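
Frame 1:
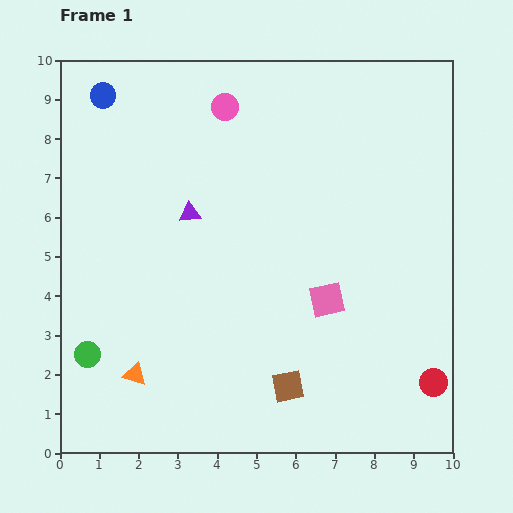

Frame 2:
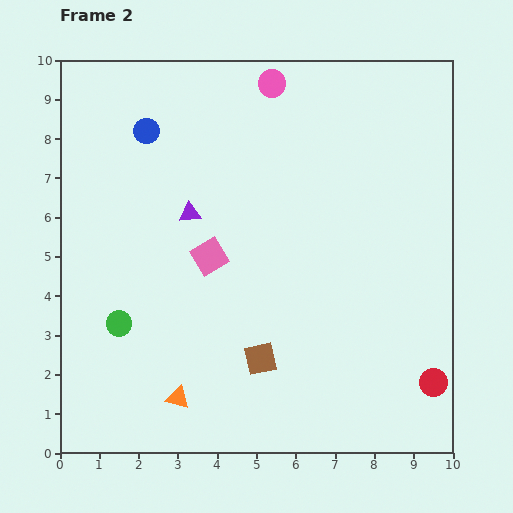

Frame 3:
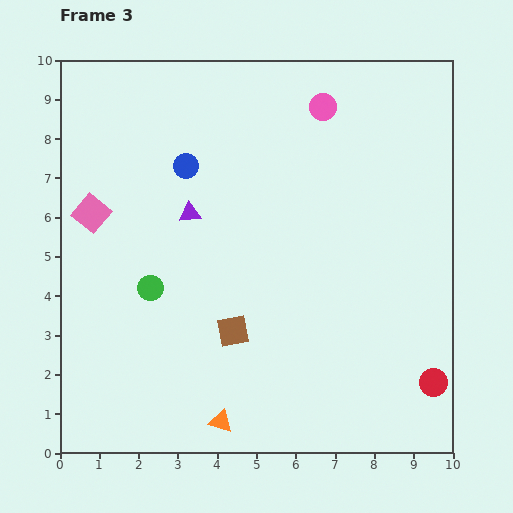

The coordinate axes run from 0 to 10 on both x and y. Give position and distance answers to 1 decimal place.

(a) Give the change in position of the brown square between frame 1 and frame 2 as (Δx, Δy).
(-0.7, 0.7)

The brown square was at (5.8, 1.7) in frame 1 and (5.1, 2.4) in frame 2.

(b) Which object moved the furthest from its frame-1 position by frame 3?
the pink square

(moved 6.4; next 2.8)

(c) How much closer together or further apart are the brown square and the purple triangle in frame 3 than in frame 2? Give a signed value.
-0.9

Distance in frame 2: 4.1. Distance in frame 3: 3.2.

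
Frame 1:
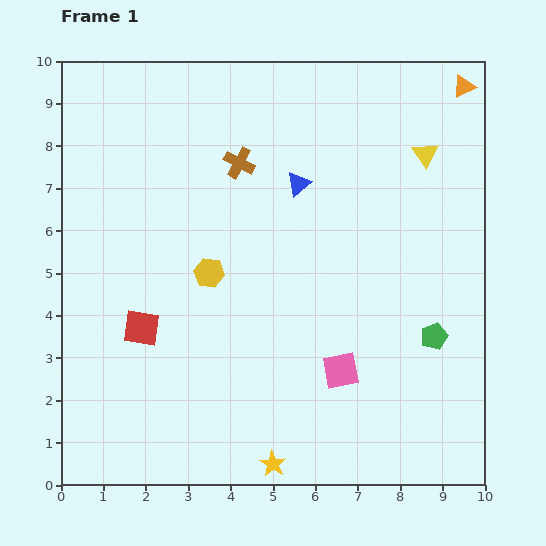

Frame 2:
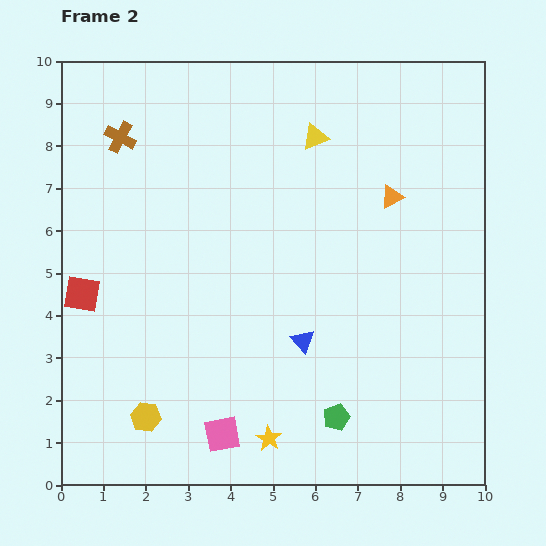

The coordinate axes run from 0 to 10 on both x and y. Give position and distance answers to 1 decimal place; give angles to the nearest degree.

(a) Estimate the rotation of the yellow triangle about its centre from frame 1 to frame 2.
44° clockwise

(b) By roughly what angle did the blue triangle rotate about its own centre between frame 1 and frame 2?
31° counter-clockwise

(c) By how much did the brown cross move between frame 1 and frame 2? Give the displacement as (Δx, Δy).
(-2.8, 0.6)

The brown cross was at (4.2, 7.6) in frame 1 and (1.4, 8.2) in frame 2.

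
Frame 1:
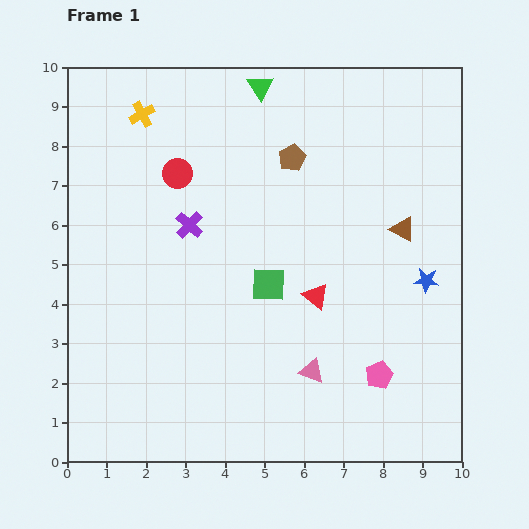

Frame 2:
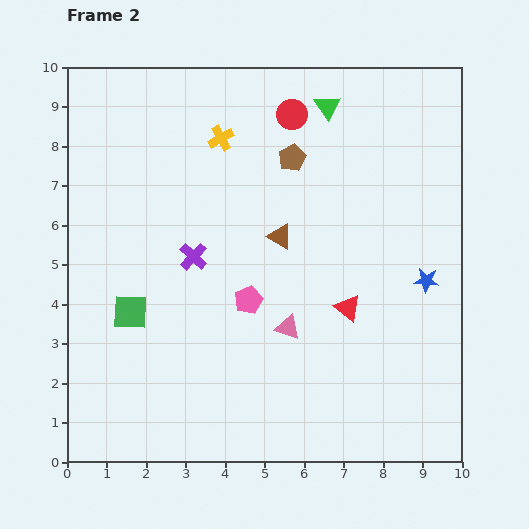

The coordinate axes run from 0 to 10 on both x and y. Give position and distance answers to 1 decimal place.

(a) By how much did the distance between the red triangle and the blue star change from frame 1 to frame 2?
-0.7

Distance in frame 1: 2.8. Distance in frame 2: 2.1.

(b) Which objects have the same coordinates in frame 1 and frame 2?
the brown pentagon, the blue star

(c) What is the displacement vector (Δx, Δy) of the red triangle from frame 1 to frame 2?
(0.8, -0.3)

The red triangle was at (6.3, 4.2) in frame 1 and (7.1, 3.9) in frame 2.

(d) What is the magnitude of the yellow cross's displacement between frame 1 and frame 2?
2.1

The yellow cross moved from (1.9, 8.8) to (3.9, 8.2), a distance of √(2.0² + 0.6²) ≈ 2.1.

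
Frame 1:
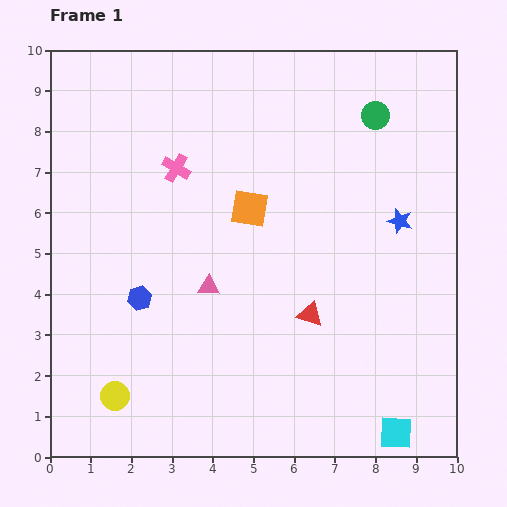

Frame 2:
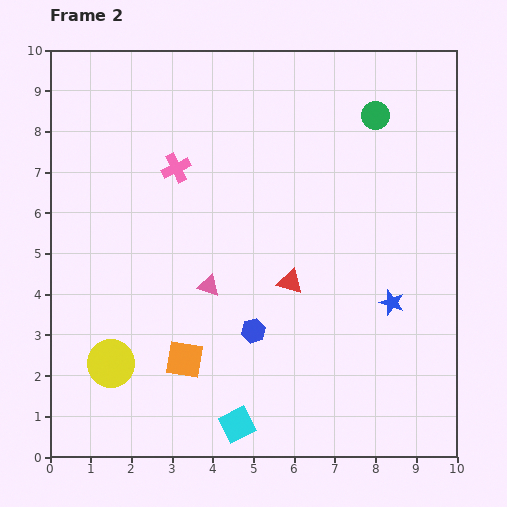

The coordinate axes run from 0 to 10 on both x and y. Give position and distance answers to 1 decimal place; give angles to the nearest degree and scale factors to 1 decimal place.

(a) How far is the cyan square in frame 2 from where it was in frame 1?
3.9

The cyan square moved from (8.5, 0.6) to (4.6, 0.8), a distance of √(3.9² + 0.2²) ≈ 3.9.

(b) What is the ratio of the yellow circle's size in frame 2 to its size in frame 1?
1.6×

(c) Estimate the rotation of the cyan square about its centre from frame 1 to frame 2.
28° counter-clockwise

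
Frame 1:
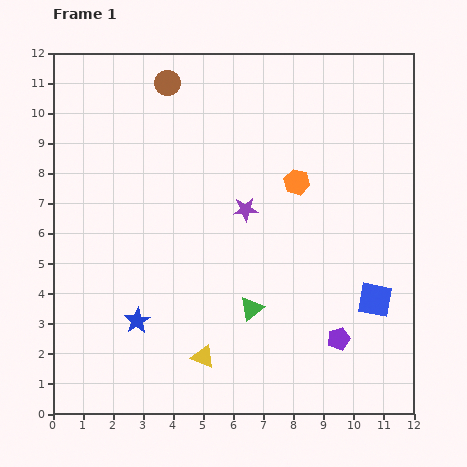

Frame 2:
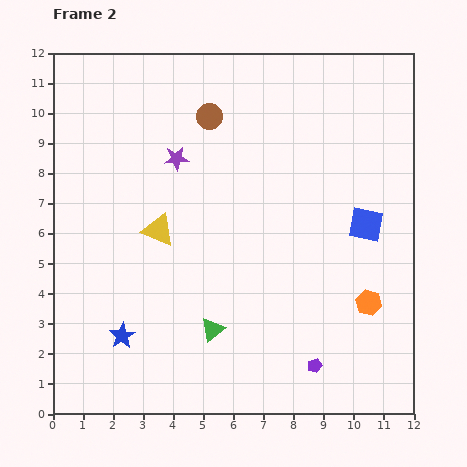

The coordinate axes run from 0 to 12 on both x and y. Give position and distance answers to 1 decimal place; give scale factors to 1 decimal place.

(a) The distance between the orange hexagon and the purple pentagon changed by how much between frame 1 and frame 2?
-2.6

Distance in frame 1: 5.4. Distance in frame 2: 2.8.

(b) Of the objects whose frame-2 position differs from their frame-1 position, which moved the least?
the blue star

(moved 0.7)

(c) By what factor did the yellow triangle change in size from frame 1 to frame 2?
1.4×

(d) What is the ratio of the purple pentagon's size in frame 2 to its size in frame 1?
0.6×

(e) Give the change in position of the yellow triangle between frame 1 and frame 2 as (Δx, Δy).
(-1.5, 4.2)

The yellow triangle was at (5.0, 1.9) in frame 1 and (3.5, 6.1) in frame 2.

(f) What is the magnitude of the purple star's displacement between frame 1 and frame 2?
2.9

The purple star moved from (6.4, 6.8) to (4.1, 8.5), a distance of √(2.3² + 1.7²) ≈ 2.9.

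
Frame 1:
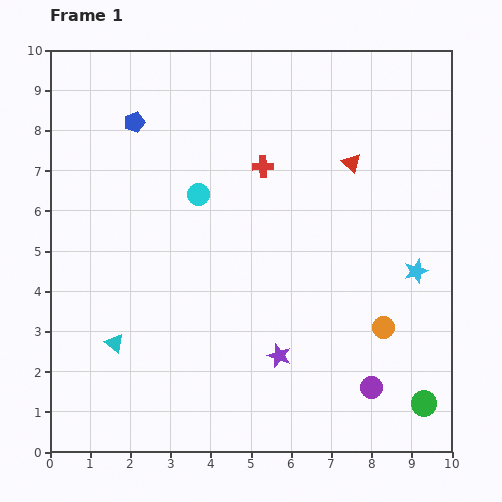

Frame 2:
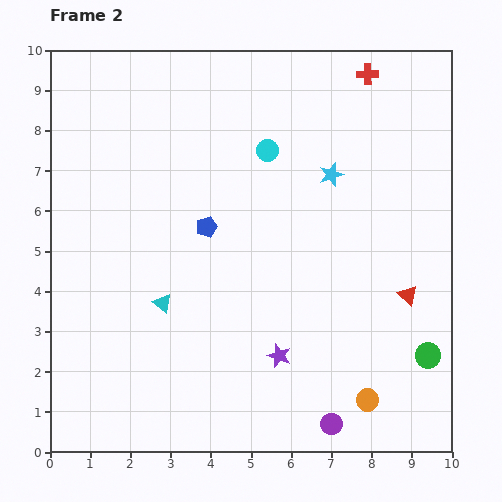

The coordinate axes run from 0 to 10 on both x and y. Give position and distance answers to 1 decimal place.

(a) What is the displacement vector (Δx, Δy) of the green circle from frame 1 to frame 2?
(0.1, 1.2)

The green circle was at (9.3, 1.2) in frame 1 and (9.4, 2.4) in frame 2.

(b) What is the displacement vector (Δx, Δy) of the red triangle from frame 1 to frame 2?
(1.4, -3.3)

The red triangle was at (7.5, 7.2) in frame 1 and (8.9, 3.9) in frame 2.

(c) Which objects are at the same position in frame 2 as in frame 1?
the purple star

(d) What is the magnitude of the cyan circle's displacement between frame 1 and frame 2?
2.0

The cyan circle moved from (3.7, 6.4) to (5.4, 7.5), a distance of √(1.7² + 1.1²) ≈ 2.0.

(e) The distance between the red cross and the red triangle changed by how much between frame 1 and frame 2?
+3.4

Distance in frame 1: 2.2. Distance in frame 2: 5.6.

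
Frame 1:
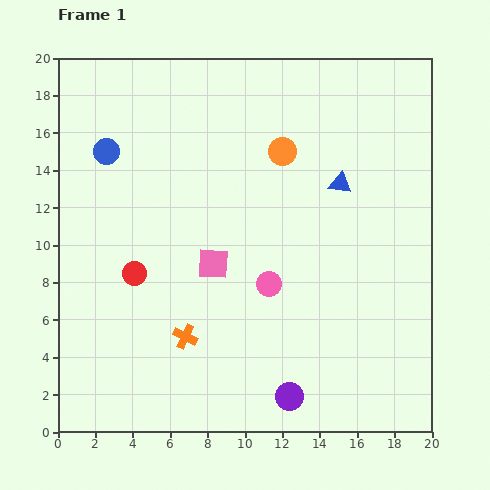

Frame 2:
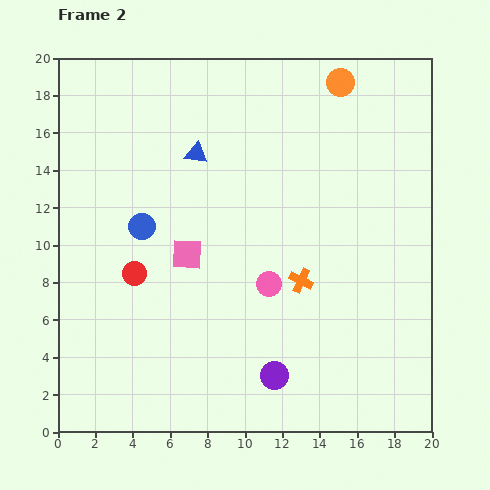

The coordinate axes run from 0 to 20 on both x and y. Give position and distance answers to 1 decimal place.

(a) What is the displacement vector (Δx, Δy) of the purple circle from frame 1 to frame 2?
(-0.8, 1.1)

The purple circle was at (12.4, 1.9) in frame 1 and (11.6, 3.0) in frame 2.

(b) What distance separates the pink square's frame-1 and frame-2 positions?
1.5

The pink square moved from (8.3, 9.0) to (6.9, 9.5), a distance of √(1.4² + 0.5²) ≈ 1.5.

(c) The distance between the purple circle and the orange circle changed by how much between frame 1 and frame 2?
+3.0

Distance in frame 1: 13.1. Distance in frame 2: 16.1.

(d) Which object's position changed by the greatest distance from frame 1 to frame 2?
the blue triangle

(moved 7.9; next 6.9)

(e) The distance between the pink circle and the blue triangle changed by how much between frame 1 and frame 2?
+1.4

Distance in frame 1: 6.6. Distance in frame 2: 8.0.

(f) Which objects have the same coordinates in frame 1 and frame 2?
the red circle, the pink circle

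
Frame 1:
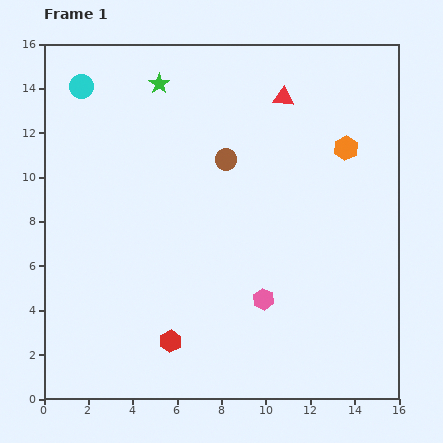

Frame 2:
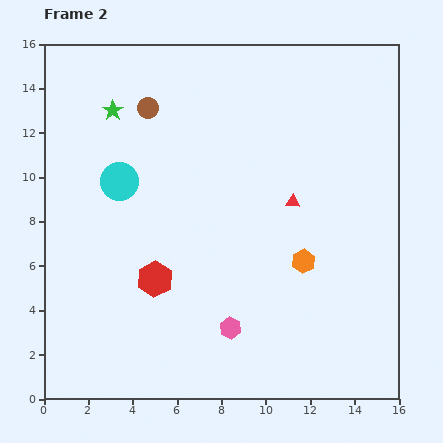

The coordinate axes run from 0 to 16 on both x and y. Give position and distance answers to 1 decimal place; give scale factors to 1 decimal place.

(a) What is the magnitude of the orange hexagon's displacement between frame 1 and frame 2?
5.4

The orange hexagon moved from (13.6, 11.3) to (11.7, 6.2), a distance of √(1.9² + 5.1²) ≈ 5.4.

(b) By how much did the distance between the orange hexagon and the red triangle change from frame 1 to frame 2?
-0.9

Distance in frame 1: 3.6. Distance in frame 2: 2.7.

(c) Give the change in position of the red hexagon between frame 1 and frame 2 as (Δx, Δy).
(-0.7, 2.8)

The red hexagon was at (5.7, 2.6) in frame 1 and (5.0, 5.4) in frame 2.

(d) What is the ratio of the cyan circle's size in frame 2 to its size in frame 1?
1.6×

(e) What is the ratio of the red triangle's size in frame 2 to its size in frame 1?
0.7×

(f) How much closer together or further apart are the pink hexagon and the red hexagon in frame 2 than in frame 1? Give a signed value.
-0.6

Distance in frame 1: 4.6. Distance in frame 2: 4.0.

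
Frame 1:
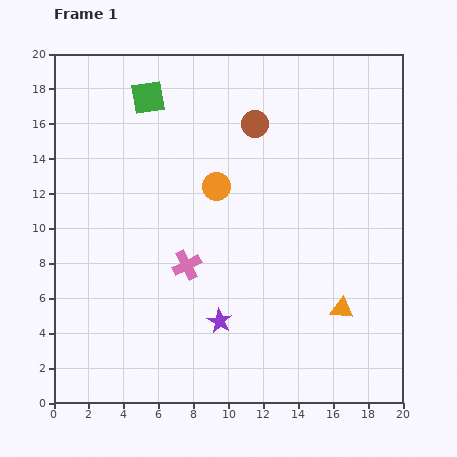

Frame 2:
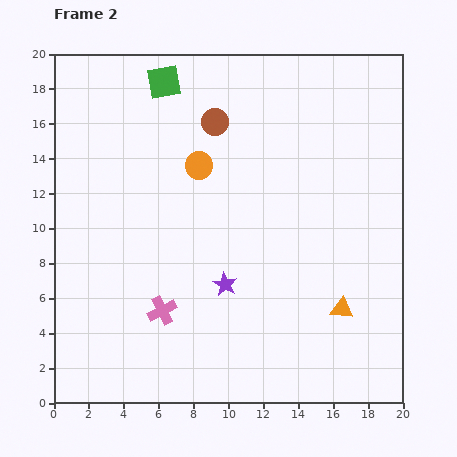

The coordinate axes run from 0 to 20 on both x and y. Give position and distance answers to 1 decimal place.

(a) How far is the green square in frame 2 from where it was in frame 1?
1.3

The green square moved from (5.4, 17.5) to (6.3, 18.4), a distance of √(0.9² + 0.9²) ≈ 1.3.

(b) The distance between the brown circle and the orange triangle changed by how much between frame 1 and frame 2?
+1.3

Distance in frame 1: 11.7. Distance in frame 2: 13.0.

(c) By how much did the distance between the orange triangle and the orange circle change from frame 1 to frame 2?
+1.6

Distance in frame 1: 10.0. Distance in frame 2: 11.6.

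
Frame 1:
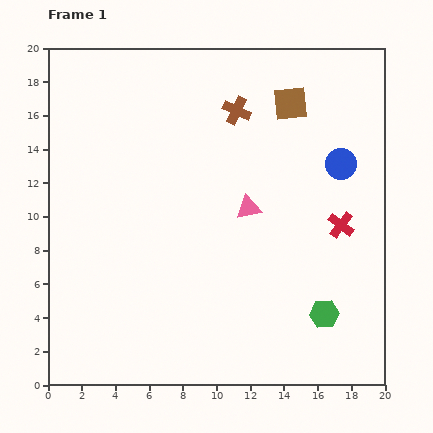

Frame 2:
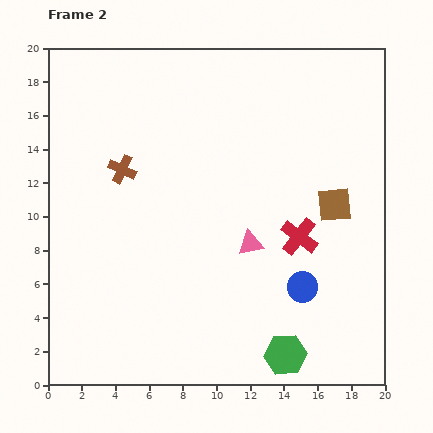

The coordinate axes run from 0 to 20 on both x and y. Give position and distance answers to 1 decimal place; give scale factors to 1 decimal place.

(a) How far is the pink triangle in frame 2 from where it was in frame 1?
2.1

The pink triangle moved from (11.9, 10.5) to (12.0, 8.4), a distance of √(0.1² + 2.1²) ≈ 2.1.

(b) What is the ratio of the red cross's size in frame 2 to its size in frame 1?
1.4×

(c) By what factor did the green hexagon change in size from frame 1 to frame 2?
1.4×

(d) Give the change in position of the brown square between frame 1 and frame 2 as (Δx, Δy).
(2.6, -6.0)

The brown square was at (14.4, 16.7) in frame 1 and (17.0, 10.7) in frame 2.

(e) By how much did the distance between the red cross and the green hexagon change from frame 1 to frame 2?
+1.6

Distance in frame 1: 5.4. Distance in frame 2: 7.0.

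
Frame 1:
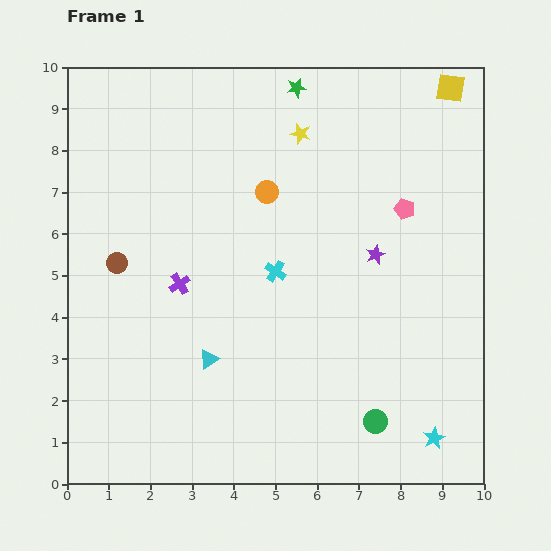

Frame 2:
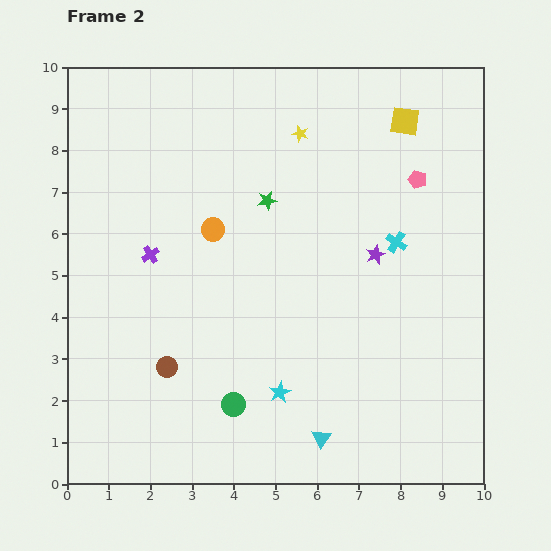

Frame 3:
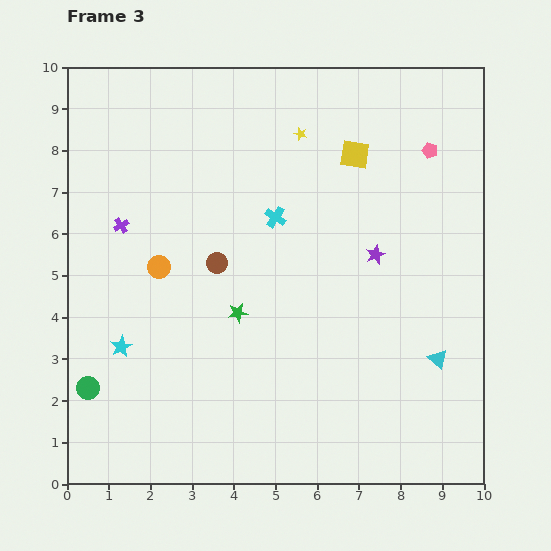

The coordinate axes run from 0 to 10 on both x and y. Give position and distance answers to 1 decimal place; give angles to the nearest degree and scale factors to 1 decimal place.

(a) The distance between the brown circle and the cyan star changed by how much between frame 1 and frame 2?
-5.9

Distance in frame 1: 8.7. Distance in frame 2: 2.8.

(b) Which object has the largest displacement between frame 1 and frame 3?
the cyan star

(moved 7.8; next 6.9)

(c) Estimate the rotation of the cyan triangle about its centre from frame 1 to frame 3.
46° counter-clockwise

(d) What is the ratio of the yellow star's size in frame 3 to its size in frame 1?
0.6×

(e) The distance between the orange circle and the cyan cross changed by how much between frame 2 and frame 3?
-1.4

Distance in frame 2: 4.4. Distance in frame 3: 3.0.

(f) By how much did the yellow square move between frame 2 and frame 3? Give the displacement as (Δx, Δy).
(-1.2, -0.8)

The yellow square was at (8.1, 8.7) in frame 2 and (6.9, 7.9) in frame 3.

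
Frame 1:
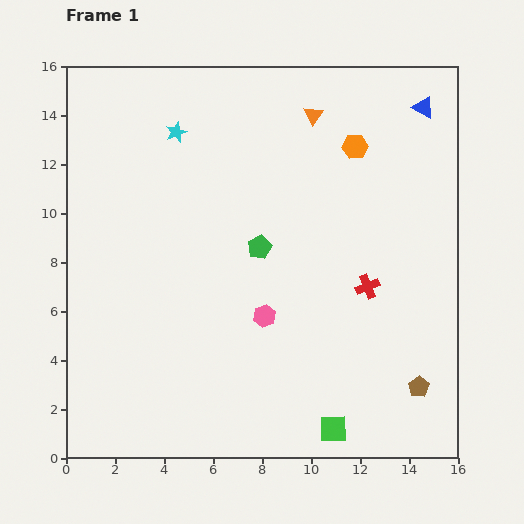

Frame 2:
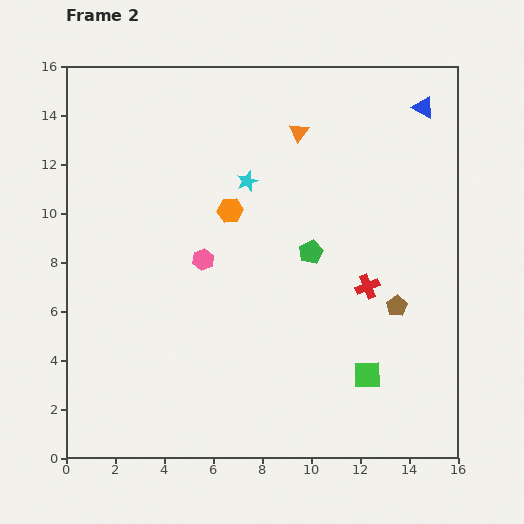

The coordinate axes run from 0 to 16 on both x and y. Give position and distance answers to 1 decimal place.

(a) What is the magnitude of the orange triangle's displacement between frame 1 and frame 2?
0.9

The orange triangle moved from (10.1, 14.0) to (9.5, 13.3), a distance of √(0.6² + 0.7²) ≈ 0.9.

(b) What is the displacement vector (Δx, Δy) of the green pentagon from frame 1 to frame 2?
(2.1, -0.2)

The green pentagon was at (7.9, 8.6) in frame 1 and (10.0, 8.4) in frame 2.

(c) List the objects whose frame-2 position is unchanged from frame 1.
the blue triangle, the red cross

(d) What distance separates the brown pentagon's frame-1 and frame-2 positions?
3.4

The brown pentagon moved from (14.4, 2.9) to (13.5, 6.2), a distance of √(0.9² + 3.3²) ≈ 3.4.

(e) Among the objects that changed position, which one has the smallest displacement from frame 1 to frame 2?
the orange triangle

(moved 0.9)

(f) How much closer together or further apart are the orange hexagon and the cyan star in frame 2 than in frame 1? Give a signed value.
-5.9

Distance in frame 1: 7.3. Distance in frame 2: 1.4.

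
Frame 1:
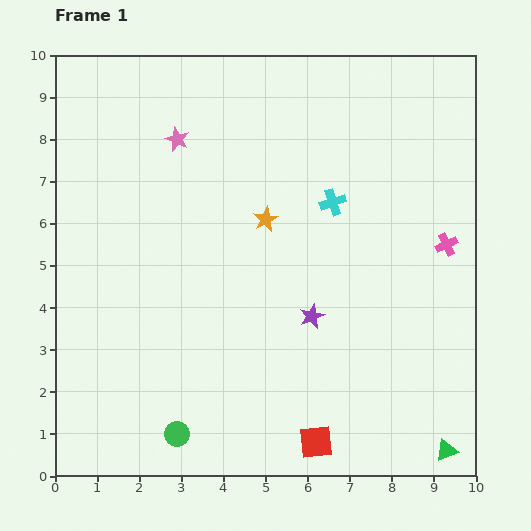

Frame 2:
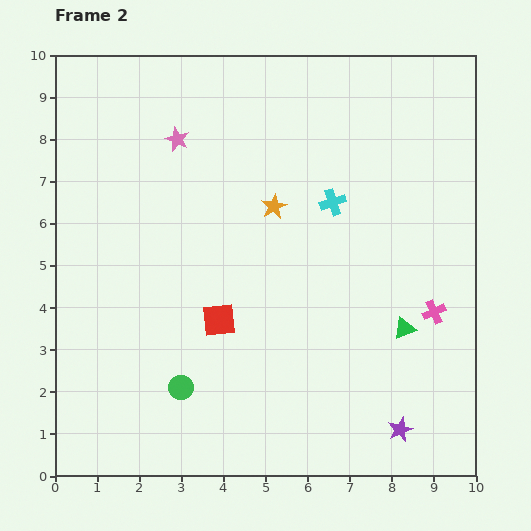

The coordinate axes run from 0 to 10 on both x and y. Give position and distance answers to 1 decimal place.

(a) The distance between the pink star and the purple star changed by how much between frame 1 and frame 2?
+3.4

Distance in frame 1: 5.3. Distance in frame 2: 8.7.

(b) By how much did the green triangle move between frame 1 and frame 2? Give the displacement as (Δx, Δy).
(-1.0, 2.9)

The green triangle was at (9.3, 0.6) in frame 1 and (8.3, 3.5) in frame 2.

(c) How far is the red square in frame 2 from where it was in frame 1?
3.7

The red square moved from (6.2, 0.8) to (3.9, 3.7), a distance of √(2.3² + 2.9²) ≈ 3.7.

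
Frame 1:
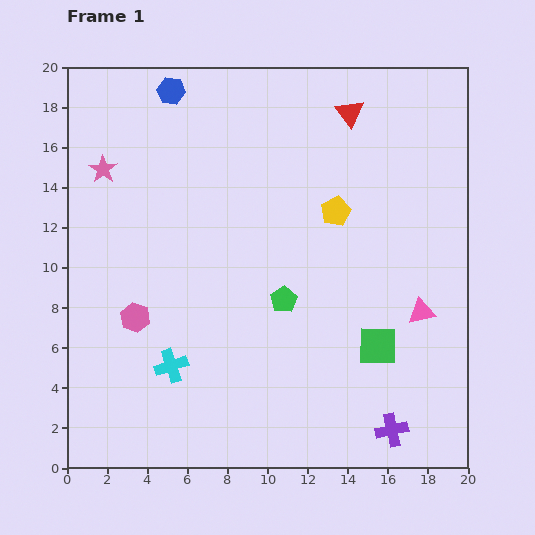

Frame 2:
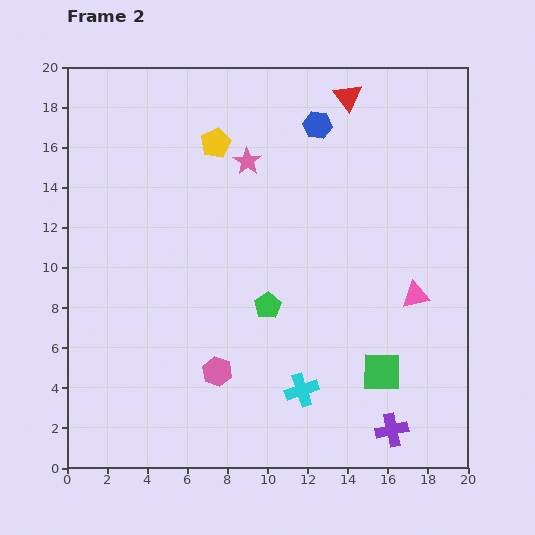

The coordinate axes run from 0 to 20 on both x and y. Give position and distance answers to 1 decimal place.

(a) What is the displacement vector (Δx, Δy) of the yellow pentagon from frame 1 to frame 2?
(-6.0, 3.4)

The yellow pentagon was at (13.4, 12.8) in frame 1 and (7.4, 16.2) in frame 2.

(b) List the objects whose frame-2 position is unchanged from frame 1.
the purple cross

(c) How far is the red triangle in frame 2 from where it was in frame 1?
0.8

The red triangle moved from (14.1, 17.7) to (14.0, 18.5), a distance of √(0.1² + 0.8²) ≈ 0.8.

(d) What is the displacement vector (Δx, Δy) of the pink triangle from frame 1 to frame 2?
(-0.3, 0.8)

The pink triangle was at (17.7, 7.8) in frame 1 and (17.4, 8.6) in frame 2.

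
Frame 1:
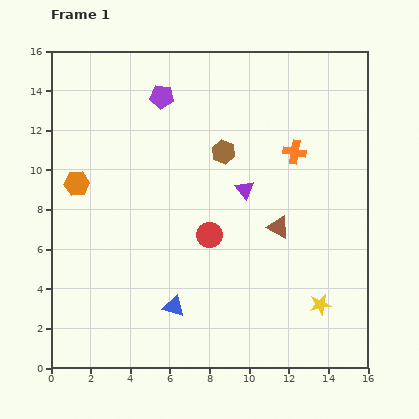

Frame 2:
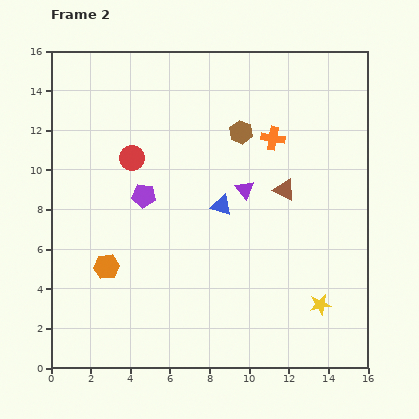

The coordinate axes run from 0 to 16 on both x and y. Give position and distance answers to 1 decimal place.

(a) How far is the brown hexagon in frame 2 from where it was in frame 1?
1.3

The brown hexagon moved from (8.7, 10.9) to (9.6, 11.9), a distance of √(0.9² + 1.0²) ≈ 1.3.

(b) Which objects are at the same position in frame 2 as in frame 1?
the purple triangle, the yellow star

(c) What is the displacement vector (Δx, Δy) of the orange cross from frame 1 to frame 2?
(-1.1, 0.7)

The orange cross was at (12.3, 10.9) in frame 1 and (11.2, 11.6) in frame 2.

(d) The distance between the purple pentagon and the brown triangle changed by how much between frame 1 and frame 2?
-1.8

Distance in frame 1: 8.9. Distance in frame 2: 7.1.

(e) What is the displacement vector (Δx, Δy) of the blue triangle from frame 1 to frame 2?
(2.4, 5.1)

The blue triangle was at (6.2, 3.1) in frame 1 and (8.6, 8.2) in frame 2.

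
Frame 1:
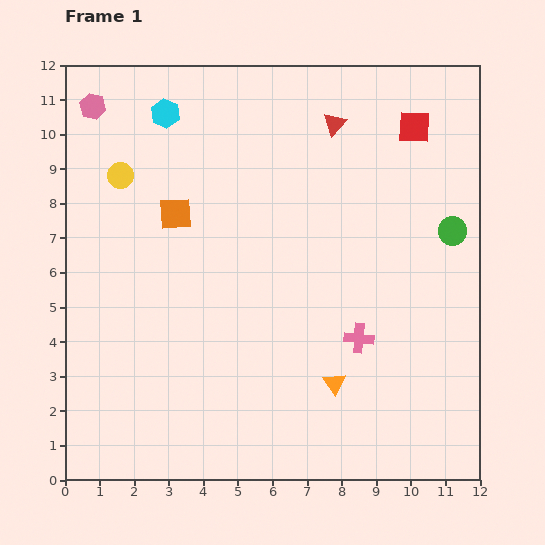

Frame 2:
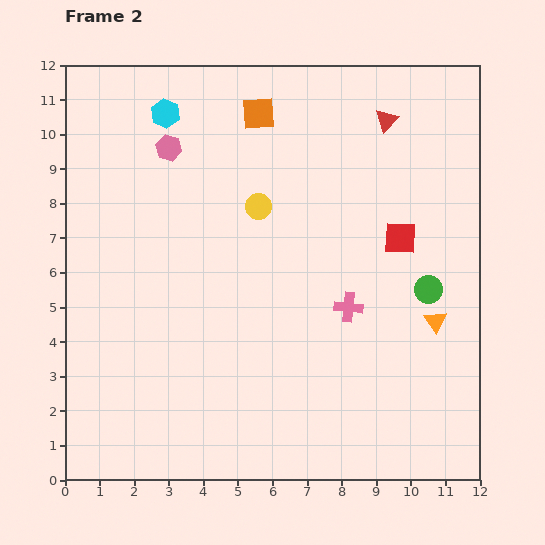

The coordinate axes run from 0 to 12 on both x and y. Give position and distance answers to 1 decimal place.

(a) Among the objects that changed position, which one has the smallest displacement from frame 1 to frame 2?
the pink cross

(moved 0.9)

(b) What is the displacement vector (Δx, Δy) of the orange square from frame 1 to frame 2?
(2.4, 2.9)

The orange square was at (3.2, 7.7) in frame 1 and (5.6, 10.6) in frame 2.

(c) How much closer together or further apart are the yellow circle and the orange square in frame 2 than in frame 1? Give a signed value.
+0.8

Distance in frame 1: 1.9. Distance in frame 2: 2.7.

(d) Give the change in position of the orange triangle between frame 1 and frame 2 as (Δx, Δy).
(2.9, 1.8)

The orange triangle was at (7.8, 2.8) in frame 1 and (10.7, 4.6) in frame 2.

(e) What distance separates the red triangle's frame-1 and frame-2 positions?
1.5

The red triangle moved from (7.8, 10.3) to (9.3, 10.4), a distance of √(1.5² + 0.1²) ≈ 1.5.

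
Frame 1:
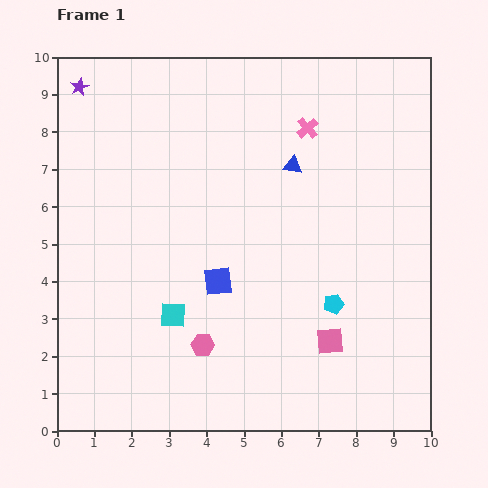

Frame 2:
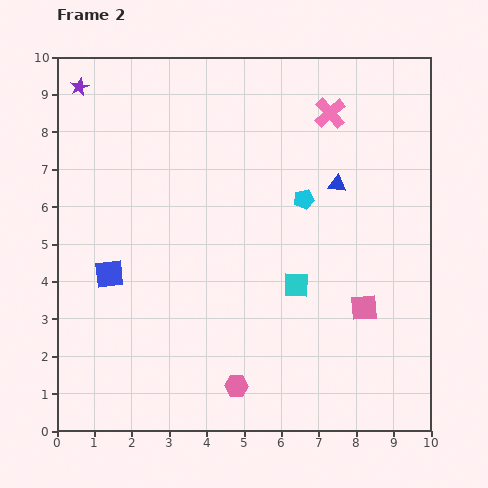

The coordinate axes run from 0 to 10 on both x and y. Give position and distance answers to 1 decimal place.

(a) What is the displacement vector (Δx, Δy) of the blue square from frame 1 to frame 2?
(-2.9, 0.2)

The blue square was at (4.3, 4.0) in frame 1 and (1.4, 4.2) in frame 2.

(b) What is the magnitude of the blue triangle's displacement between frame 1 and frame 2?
1.3

The blue triangle moved from (6.3, 7.1) to (7.5, 6.6), a distance of √(1.2² + 0.5²) ≈ 1.3.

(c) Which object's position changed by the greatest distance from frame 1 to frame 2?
the cyan square

(moved 3.4; next 2.9)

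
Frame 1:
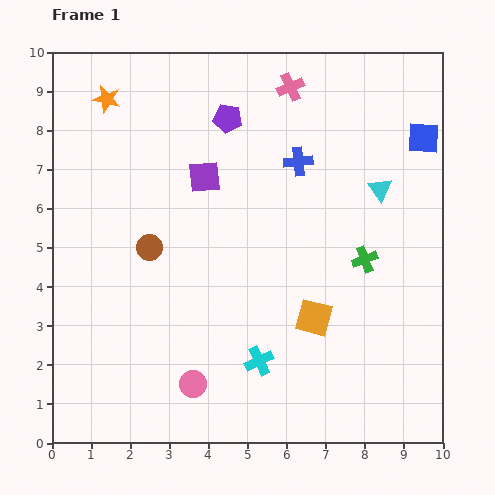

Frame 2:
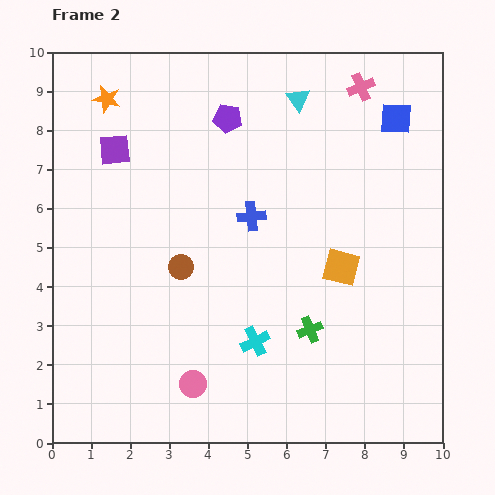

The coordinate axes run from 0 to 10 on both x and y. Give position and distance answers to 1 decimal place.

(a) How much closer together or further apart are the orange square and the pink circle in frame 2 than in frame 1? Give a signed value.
+1.3

Distance in frame 1: 3.5. Distance in frame 2: 4.8.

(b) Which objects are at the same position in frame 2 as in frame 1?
the pink circle, the purple pentagon, the orange star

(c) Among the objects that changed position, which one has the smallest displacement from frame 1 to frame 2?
the cyan cross

(moved 0.5)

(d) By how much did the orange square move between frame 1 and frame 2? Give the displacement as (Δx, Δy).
(0.7, 1.3)

The orange square was at (6.7, 3.2) in frame 1 and (7.4, 4.5) in frame 2.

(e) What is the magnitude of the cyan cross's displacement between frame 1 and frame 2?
0.5

The cyan cross moved from (5.3, 2.1) to (5.2, 2.6), a distance of √(0.1² + 0.5²) ≈ 0.5.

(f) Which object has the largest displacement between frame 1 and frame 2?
the cyan triangle

(moved 3.1; next 2.4)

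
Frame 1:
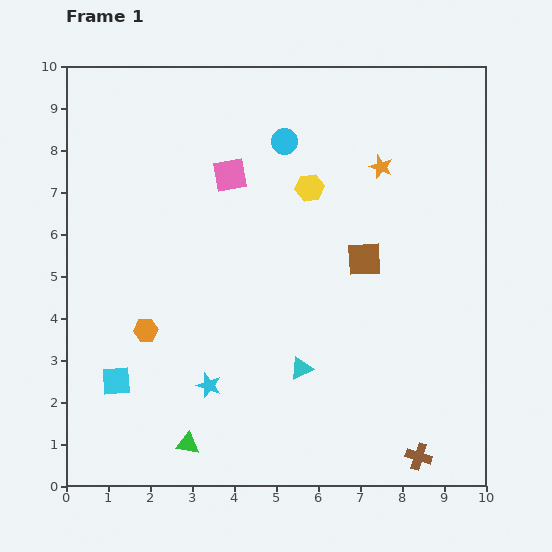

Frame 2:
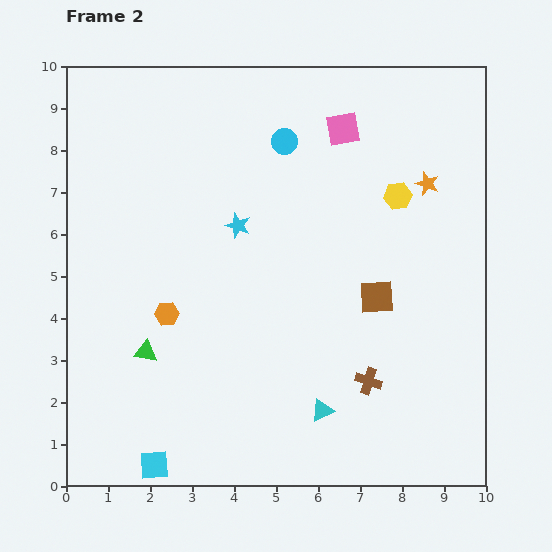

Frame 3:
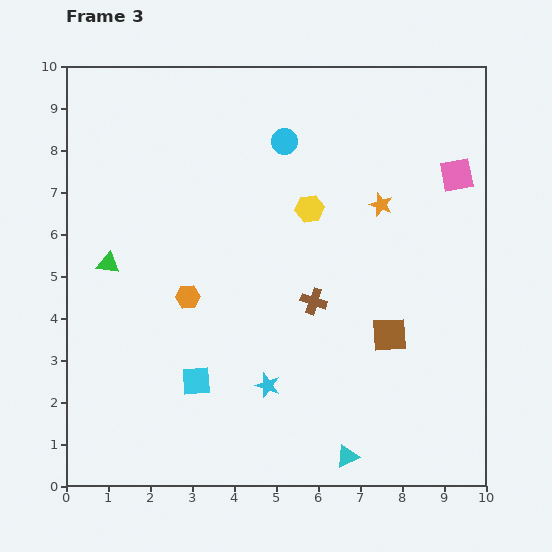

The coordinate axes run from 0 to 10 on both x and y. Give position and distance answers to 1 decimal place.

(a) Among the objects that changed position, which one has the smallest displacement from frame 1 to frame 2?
the orange hexagon

(moved 0.6)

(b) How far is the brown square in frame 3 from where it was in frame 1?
1.9

The brown square moved from (7.1, 5.4) to (7.7, 3.6), a distance of √(0.6² + 1.8²) ≈ 1.9.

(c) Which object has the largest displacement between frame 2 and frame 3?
the cyan star

(moved 3.9; next 2.9)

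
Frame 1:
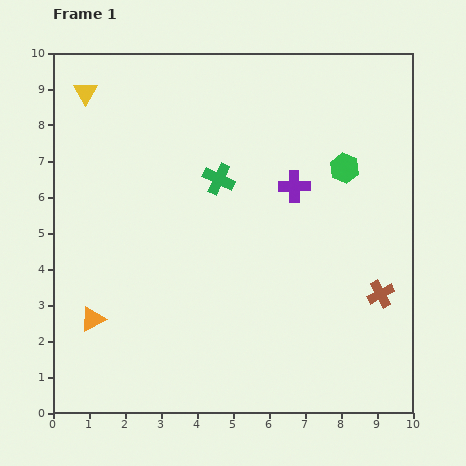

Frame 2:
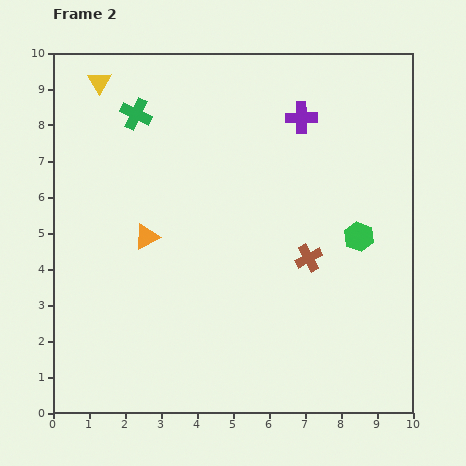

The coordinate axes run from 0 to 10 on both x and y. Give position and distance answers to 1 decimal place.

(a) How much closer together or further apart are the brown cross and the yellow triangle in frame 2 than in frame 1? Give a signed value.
-2.3

Distance in frame 1: 9.9. Distance in frame 2: 7.6.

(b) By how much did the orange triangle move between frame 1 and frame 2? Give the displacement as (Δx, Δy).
(1.5, 2.3)

The orange triangle was at (1.1, 2.6) in frame 1 and (2.6, 4.9) in frame 2.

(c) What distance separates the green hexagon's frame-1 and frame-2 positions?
1.9

The green hexagon moved from (8.1, 6.8) to (8.5, 4.9), a distance of √(0.4² + 1.9²) ≈ 1.9.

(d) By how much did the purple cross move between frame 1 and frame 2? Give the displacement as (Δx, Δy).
(0.2, 1.9)

The purple cross was at (6.7, 6.3) in frame 1 and (6.9, 8.2) in frame 2.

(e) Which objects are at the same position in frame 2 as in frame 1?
none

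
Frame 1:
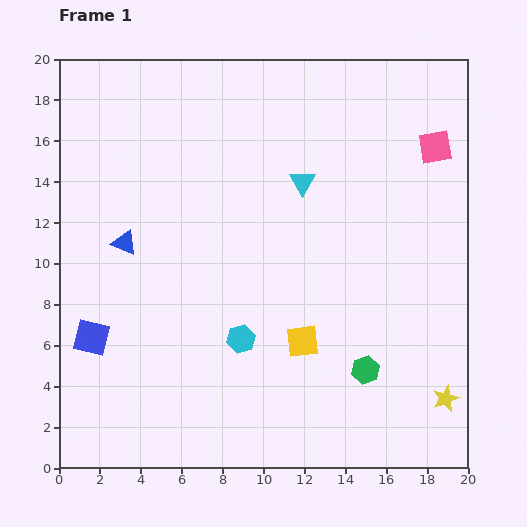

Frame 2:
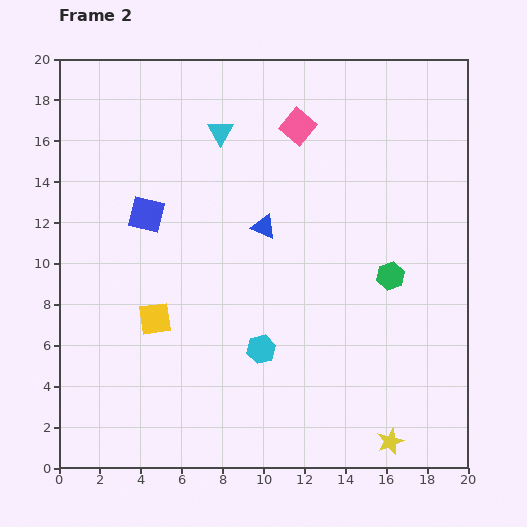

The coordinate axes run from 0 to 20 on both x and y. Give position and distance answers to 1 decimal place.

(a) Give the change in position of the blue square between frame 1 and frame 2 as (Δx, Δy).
(2.7, 6.0)

The blue square was at (1.6, 6.4) in frame 1 and (4.3, 12.4) in frame 2.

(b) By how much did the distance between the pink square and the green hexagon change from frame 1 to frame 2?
-2.8

Distance in frame 1: 11.4. Distance in frame 2: 8.6.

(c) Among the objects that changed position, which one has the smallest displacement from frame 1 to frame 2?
the cyan hexagon

(moved 1.1)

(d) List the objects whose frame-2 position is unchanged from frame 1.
none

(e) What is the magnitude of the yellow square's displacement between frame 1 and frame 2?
7.3

The yellow square moved from (11.9, 6.2) to (4.7, 7.3), a distance of √(7.2² + 1.1²) ≈ 7.3.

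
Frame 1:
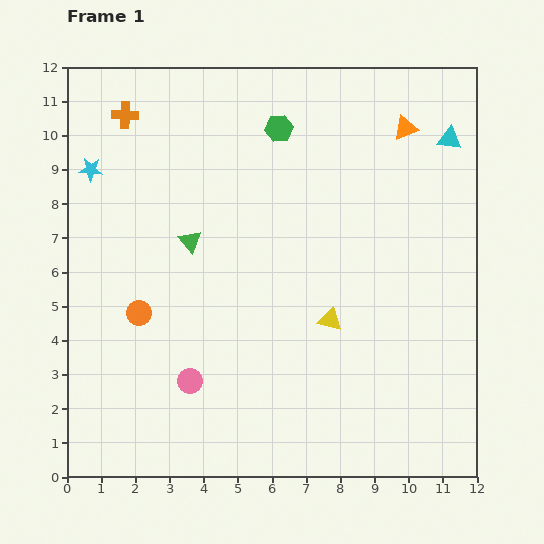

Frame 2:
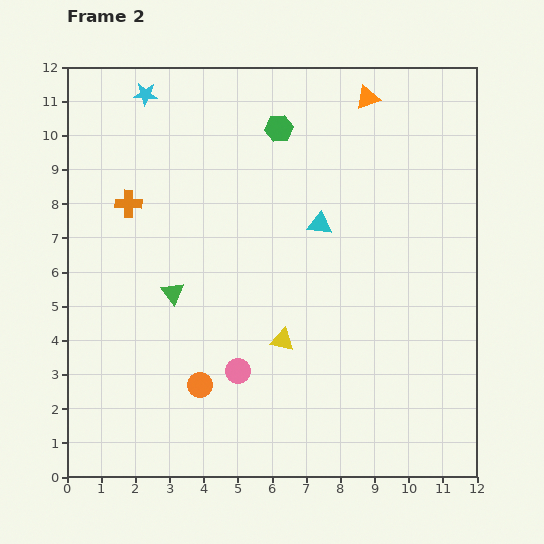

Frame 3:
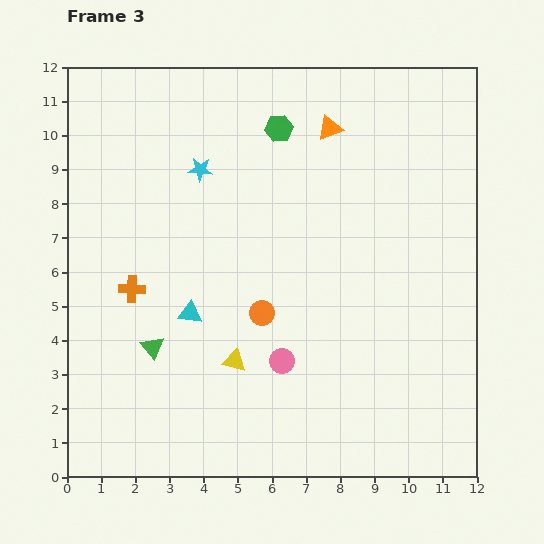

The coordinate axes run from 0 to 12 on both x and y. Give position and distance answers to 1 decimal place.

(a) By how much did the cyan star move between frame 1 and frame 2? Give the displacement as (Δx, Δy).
(1.6, 2.2)

The cyan star was at (0.7, 9.0) in frame 1 and (2.3, 11.2) in frame 2.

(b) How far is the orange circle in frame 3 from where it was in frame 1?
3.6

The orange circle moved from (2.1, 4.8) to (5.7, 4.8), a distance of √(3.6² + 0.0²) ≈ 3.6.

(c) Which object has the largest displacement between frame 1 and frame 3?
the cyan triangle

(moved 9.2; next 5.1)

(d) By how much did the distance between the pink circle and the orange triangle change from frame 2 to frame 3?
-2.0

Distance in frame 2: 8.9. Distance in frame 3: 6.9.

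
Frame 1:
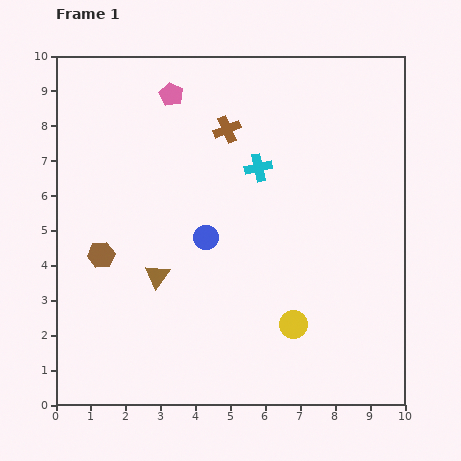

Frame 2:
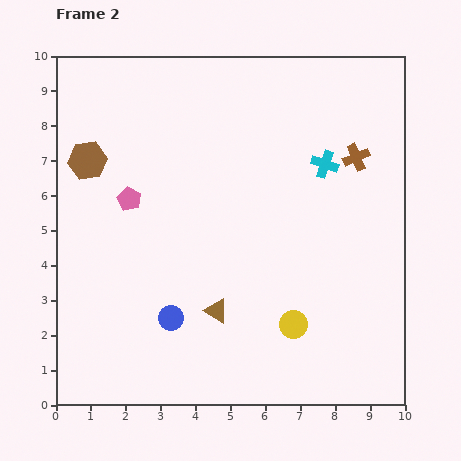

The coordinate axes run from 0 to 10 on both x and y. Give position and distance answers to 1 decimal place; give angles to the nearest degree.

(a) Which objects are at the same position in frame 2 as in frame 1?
the yellow circle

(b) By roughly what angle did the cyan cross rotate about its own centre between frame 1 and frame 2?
31° clockwise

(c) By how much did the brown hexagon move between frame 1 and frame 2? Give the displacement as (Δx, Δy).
(-0.4, 2.7)

The brown hexagon was at (1.3, 4.3) in frame 1 and (0.9, 7.0) in frame 2.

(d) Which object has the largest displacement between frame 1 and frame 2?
the brown cross

(moved 3.8; next 3.2)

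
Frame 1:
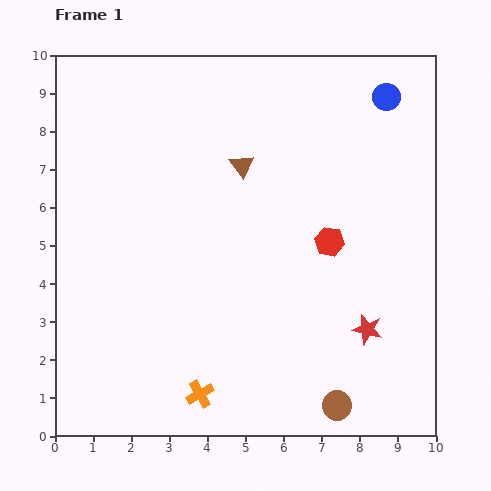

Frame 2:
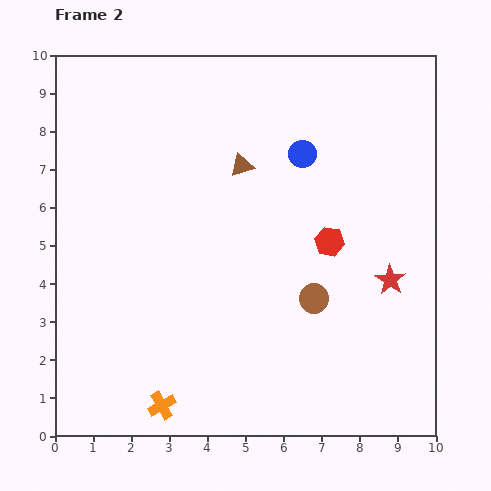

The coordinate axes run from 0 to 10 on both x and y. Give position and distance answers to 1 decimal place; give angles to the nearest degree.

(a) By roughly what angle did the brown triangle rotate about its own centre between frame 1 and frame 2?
48° clockwise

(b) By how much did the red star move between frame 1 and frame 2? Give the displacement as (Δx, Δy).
(0.6, 1.3)

The red star was at (8.2, 2.8) in frame 1 and (8.8, 4.1) in frame 2.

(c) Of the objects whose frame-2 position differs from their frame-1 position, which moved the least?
the orange cross

(moved 1.0)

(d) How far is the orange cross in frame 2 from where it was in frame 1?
1.0

The orange cross moved from (3.8, 1.1) to (2.8, 0.8), a distance of √(1.0² + 0.3²) ≈ 1.0.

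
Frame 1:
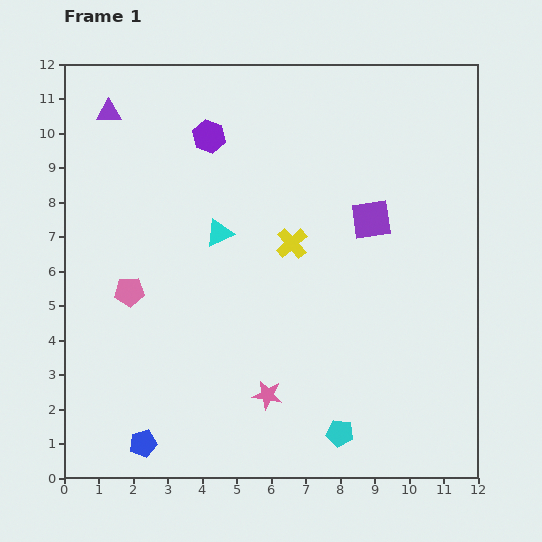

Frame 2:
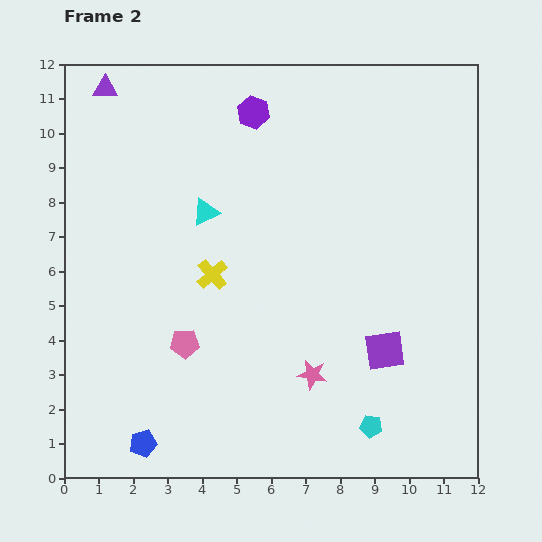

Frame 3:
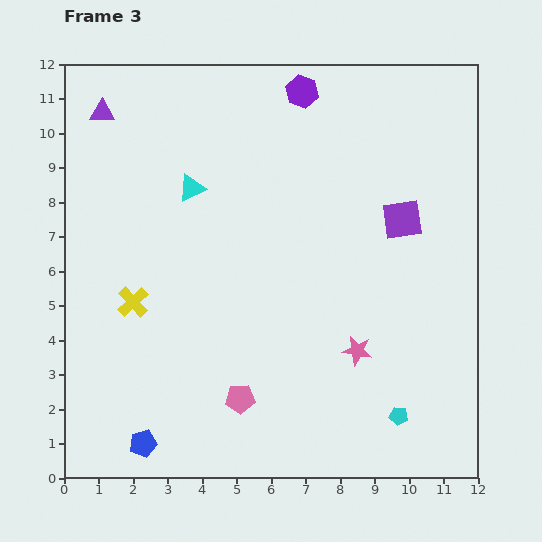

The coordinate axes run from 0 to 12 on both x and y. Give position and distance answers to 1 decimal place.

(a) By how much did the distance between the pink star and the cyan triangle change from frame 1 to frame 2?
+0.7

Distance in frame 1: 4.9. Distance in frame 2: 5.6.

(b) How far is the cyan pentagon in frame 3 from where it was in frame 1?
1.8

The cyan pentagon moved from (8.0, 1.3) to (9.7, 1.8), a distance of √(1.7² + 0.5²) ≈ 1.8.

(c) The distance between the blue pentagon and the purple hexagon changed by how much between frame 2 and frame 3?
+1.1

Distance in frame 2: 10.1. Distance in frame 3: 11.2.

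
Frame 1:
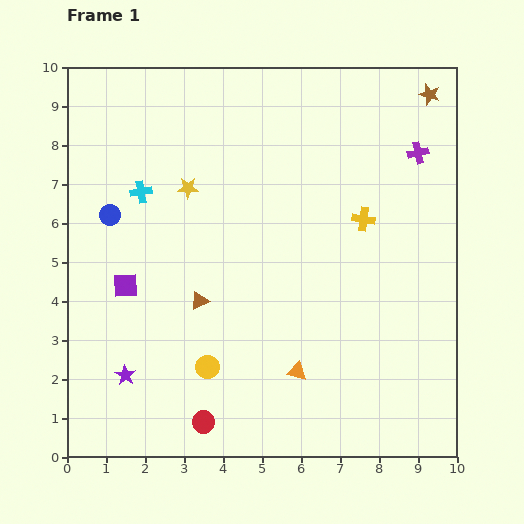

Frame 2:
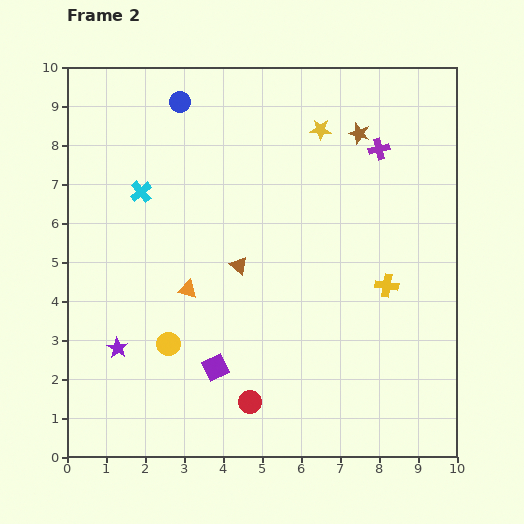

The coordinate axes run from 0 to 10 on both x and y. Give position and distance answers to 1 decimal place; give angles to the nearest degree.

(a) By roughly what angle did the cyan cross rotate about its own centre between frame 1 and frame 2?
31° counter-clockwise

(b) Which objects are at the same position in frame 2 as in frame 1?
the cyan cross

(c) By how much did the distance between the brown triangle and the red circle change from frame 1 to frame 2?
+0.4

Distance in frame 1: 3.1. Distance in frame 2: 3.5.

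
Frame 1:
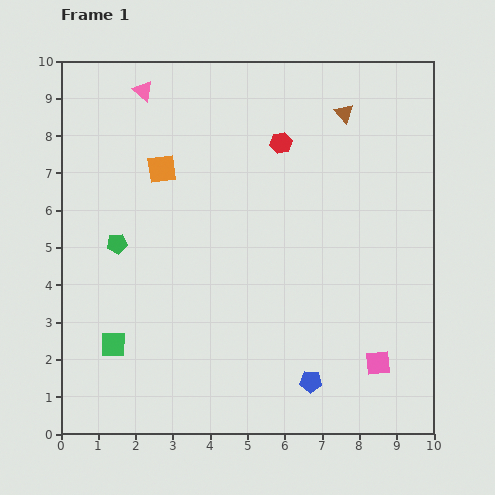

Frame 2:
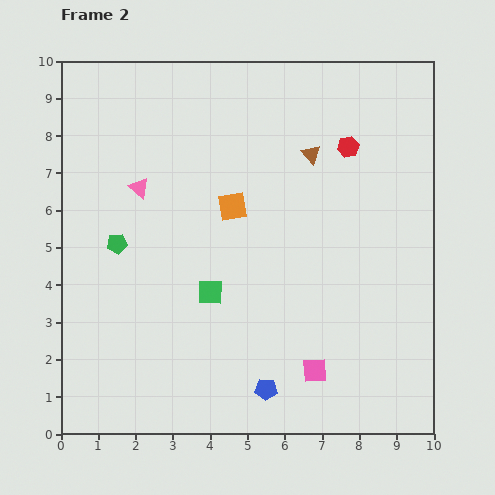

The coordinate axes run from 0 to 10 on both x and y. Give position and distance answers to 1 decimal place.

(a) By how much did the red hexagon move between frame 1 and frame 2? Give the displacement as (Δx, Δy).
(1.8, -0.1)

The red hexagon was at (5.9, 7.8) in frame 1 and (7.7, 7.7) in frame 2.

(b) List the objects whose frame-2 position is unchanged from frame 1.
the green pentagon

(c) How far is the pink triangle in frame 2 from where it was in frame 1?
2.6

The pink triangle moved from (2.2, 9.2) to (2.1, 6.6), a distance of √(0.1² + 2.6²) ≈ 2.6.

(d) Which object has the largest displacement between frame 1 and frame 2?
the green square

(moved 3.0; next 2.6)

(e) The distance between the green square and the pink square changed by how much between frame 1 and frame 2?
-3.6

Distance in frame 1: 7.1. Distance in frame 2: 3.5.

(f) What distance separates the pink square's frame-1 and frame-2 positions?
1.7

The pink square moved from (8.5, 1.9) to (6.8, 1.7), a distance of √(1.7² + 0.2²) ≈ 1.7.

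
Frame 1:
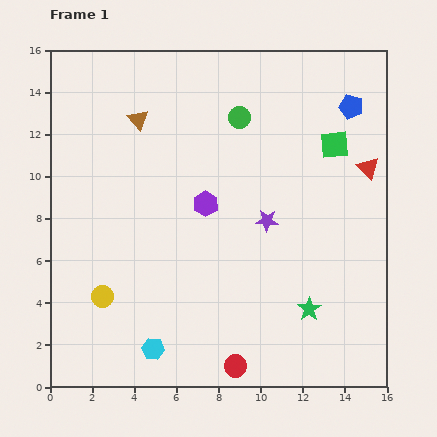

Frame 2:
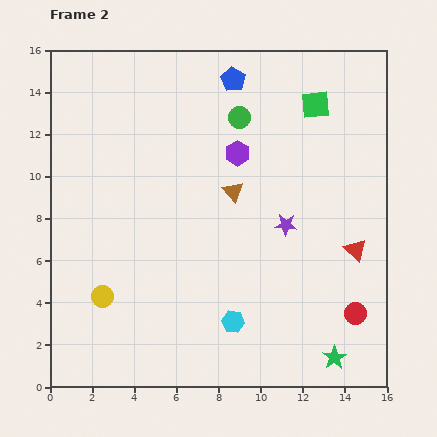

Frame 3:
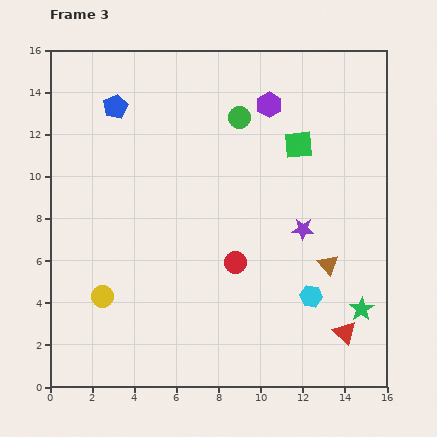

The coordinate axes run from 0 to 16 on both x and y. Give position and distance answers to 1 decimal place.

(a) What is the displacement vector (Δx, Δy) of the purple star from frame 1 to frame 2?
(0.9, -0.2)

The purple star was at (10.3, 7.9) in frame 1 and (11.2, 7.7) in frame 2.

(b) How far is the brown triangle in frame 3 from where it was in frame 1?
11.3

The brown triangle moved from (4.2, 12.7) to (13.2, 5.8), a distance of √(9.0² + 6.9²) ≈ 11.3.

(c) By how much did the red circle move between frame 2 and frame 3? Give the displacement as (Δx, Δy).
(-5.7, 2.4)

The red circle was at (14.5, 3.5) in frame 2 and (8.8, 5.9) in frame 3.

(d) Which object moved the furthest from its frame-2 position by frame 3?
the red circle

(moved 6.2; next 5.7)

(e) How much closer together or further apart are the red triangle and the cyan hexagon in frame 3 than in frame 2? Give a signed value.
-4.4

Distance in frame 2: 6.7. Distance in frame 3: 2.3.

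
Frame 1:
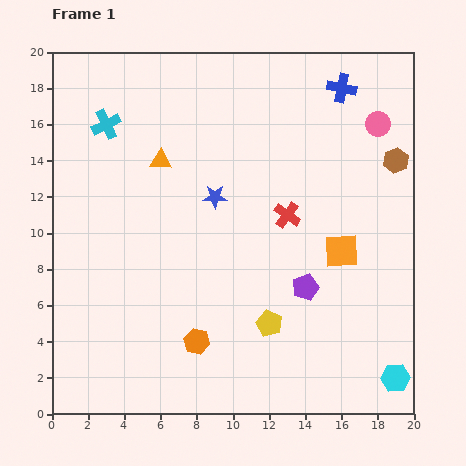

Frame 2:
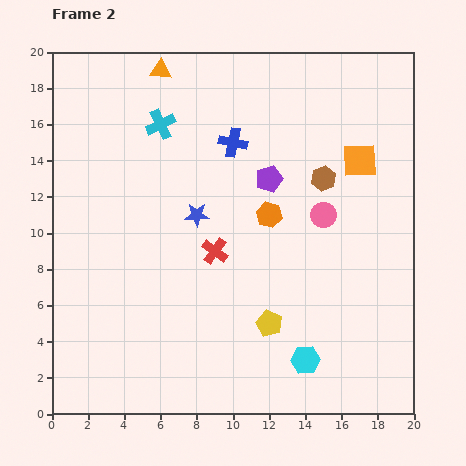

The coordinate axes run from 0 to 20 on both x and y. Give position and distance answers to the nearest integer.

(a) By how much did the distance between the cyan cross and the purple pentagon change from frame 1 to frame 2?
-7

Distance in frame 1: 14. Distance in frame 2: 7.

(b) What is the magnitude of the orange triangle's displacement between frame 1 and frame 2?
5

The orange triangle moved from (6, 14) to (6, 19), a distance of √(0² + 5²) ≈ 5.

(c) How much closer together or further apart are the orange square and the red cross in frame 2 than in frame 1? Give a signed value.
+5

Distance in frame 1: 4. Distance in frame 2: 9.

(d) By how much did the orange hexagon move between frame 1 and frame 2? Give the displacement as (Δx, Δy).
(4, 7)

The orange hexagon was at (8, 4) in frame 1 and (12, 11) in frame 2.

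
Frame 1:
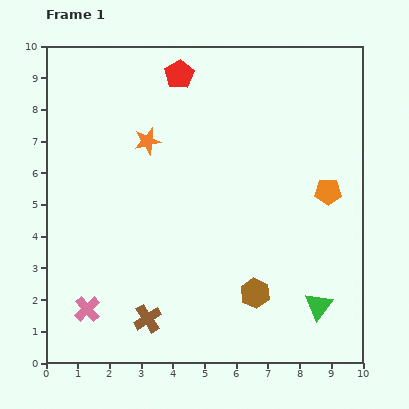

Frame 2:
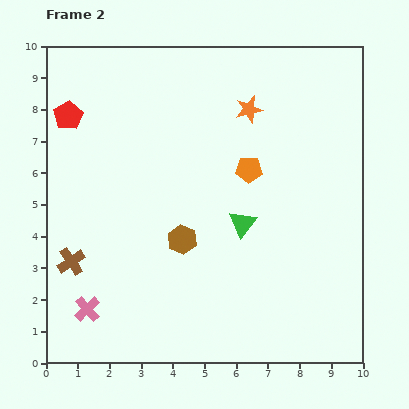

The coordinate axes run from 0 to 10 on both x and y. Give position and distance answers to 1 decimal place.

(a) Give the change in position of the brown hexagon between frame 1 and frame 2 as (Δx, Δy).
(-2.3, 1.7)

The brown hexagon was at (6.6, 2.2) in frame 1 and (4.3, 3.9) in frame 2.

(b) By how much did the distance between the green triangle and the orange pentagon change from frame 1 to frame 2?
-1.9

Distance in frame 1: 3.6. Distance in frame 2: 1.7.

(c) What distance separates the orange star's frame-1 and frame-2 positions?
3.4

The orange star moved from (3.2, 7.0) to (6.4, 8.0), a distance of √(3.2² + 1.0²) ≈ 3.4.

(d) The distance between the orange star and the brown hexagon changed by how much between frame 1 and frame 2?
-1.3

Distance in frame 1: 5.9. Distance in frame 2: 4.6.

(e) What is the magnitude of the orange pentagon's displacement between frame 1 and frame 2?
2.6

The orange pentagon moved from (8.9, 5.4) to (6.4, 6.1), a distance of √(2.5² + 0.7²) ≈ 2.6.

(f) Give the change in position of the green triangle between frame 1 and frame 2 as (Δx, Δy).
(-2.4, 2.6)

The green triangle was at (8.6, 1.8) in frame 1 and (6.2, 4.4) in frame 2.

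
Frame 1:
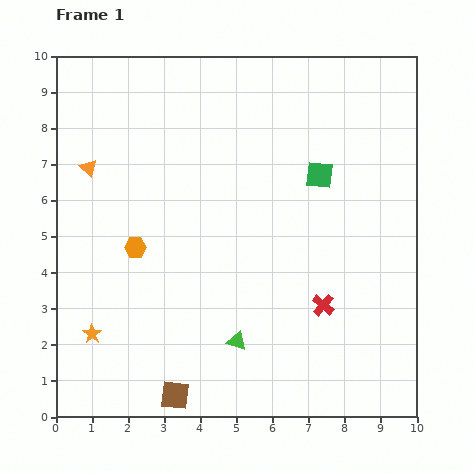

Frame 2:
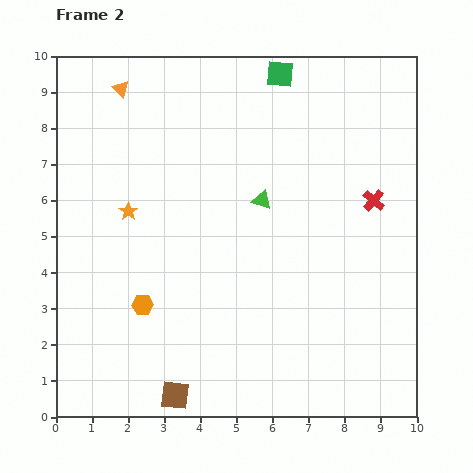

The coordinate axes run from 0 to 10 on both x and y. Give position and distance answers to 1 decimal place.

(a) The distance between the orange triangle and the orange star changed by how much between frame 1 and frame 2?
-1.2

Distance in frame 1: 4.6. Distance in frame 2: 3.4.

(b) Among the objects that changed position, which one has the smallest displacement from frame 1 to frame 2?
the orange hexagon

(moved 1.6)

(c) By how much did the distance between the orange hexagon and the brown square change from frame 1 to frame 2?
-1.5

Distance in frame 1: 4.2. Distance in frame 2: 2.7.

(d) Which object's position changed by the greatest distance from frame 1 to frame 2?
the green triangle

(moved 4.0; next 3.5)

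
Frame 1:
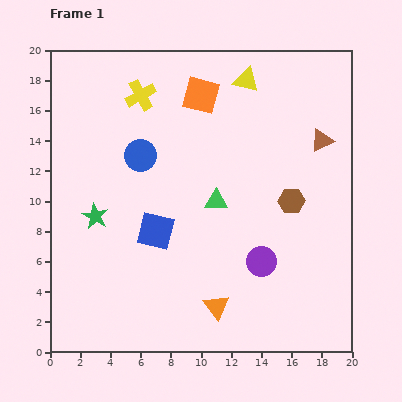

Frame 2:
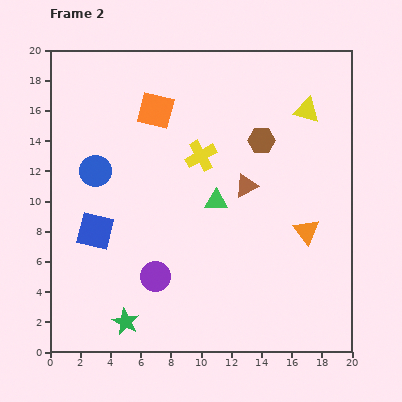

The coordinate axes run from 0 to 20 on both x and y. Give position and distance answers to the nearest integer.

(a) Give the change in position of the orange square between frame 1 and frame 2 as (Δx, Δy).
(-3, -1)

The orange square was at (10, 17) in frame 1 and (7, 16) in frame 2.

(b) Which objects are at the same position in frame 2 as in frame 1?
the green triangle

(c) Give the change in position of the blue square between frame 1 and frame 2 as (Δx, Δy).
(-4, 0)

The blue square was at (7, 8) in frame 1 and (3, 8) in frame 2.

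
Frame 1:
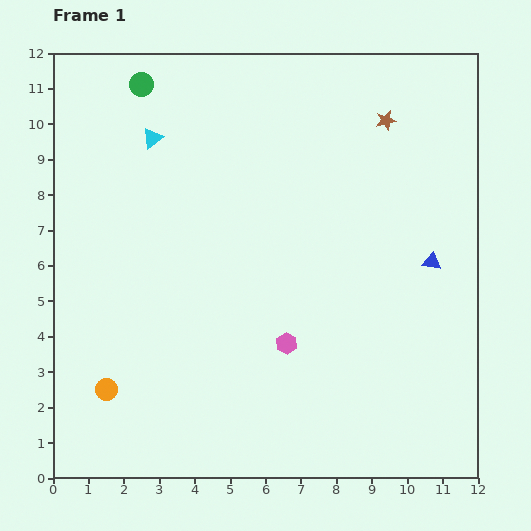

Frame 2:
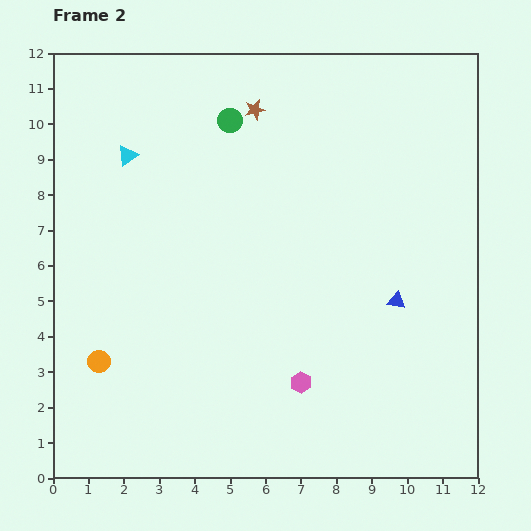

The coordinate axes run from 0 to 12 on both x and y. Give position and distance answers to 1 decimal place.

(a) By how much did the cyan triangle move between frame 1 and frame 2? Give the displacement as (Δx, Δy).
(-0.7, -0.5)

The cyan triangle was at (2.8, 9.6) in frame 1 and (2.1, 9.1) in frame 2.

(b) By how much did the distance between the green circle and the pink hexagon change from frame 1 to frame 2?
-0.7

Distance in frame 1: 8.4. Distance in frame 2: 7.7.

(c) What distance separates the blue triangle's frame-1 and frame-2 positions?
1.5

The blue triangle moved from (10.7, 6.1) to (9.7, 5.0), a distance of √(1.0² + 1.1²) ≈ 1.5.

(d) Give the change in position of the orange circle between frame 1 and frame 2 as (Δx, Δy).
(-0.2, 0.8)

The orange circle was at (1.5, 2.5) in frame 1 and (1.3, 3.3) in frame 2.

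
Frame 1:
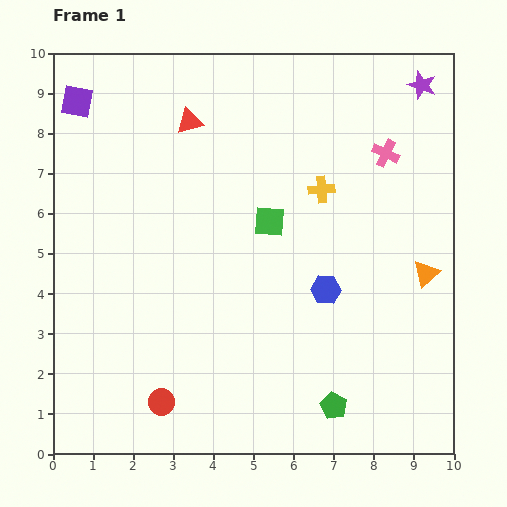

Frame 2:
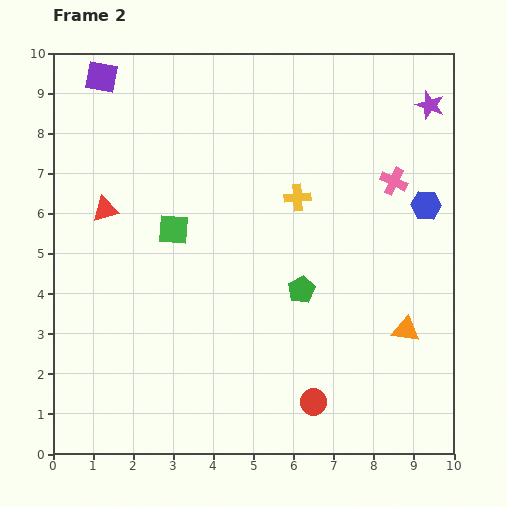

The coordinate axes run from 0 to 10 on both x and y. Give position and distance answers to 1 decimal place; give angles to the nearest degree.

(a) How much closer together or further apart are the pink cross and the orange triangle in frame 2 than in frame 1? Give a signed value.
+0.5

Distance in frame 1: 3.2. Distance in frame 2: 3.7.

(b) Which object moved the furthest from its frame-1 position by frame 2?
the red circle

(moved 3.8; next 3.3)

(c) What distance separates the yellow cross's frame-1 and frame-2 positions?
0.6

The yellow cross moved from (6.7, 6.6) to (6.1, 6.4), a distance of √(0.6² + 0.2²) ≈ 0.6.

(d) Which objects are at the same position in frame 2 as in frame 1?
none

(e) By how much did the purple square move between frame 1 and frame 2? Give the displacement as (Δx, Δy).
(0.6, 0.6)

The purple square was at (0.6, 8.8) in frame 1 and (1.2, 9.4) in frame 2.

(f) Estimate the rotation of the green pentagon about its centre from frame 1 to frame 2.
16° clockwise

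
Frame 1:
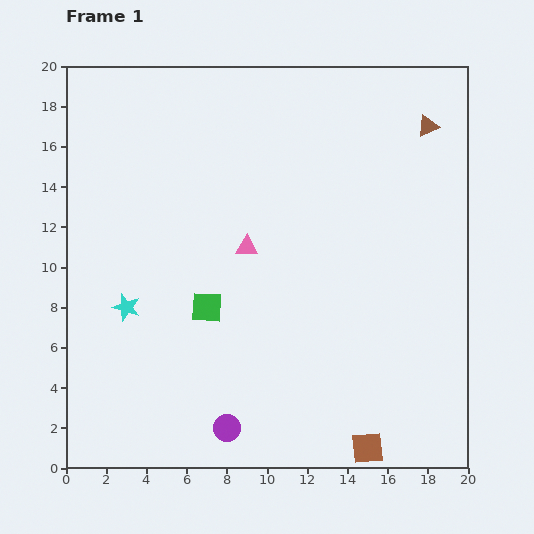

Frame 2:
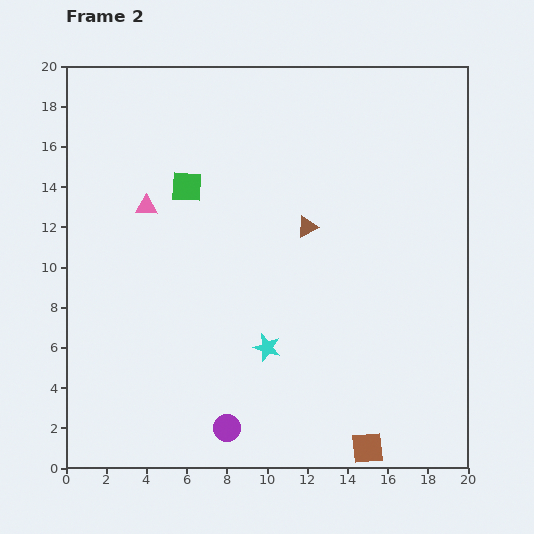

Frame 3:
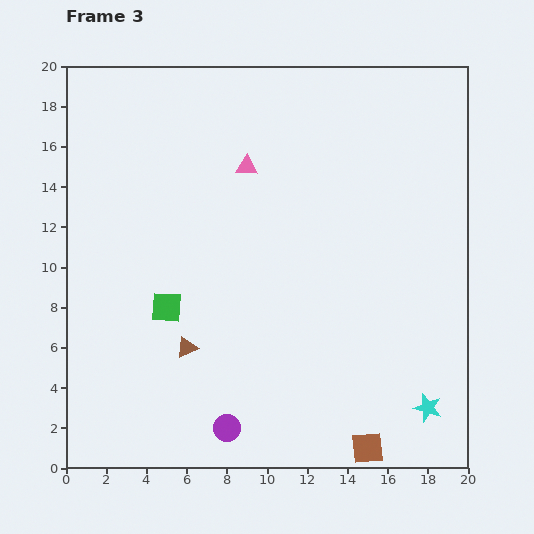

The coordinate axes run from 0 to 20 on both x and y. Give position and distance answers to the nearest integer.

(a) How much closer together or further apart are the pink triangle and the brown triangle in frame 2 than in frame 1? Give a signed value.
-3

Distance in frame 1: 11. Distance in frame 2: 8.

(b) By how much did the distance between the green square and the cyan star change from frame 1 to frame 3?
+10

Distance in frame 1: 4. Distance in frame 3: 14.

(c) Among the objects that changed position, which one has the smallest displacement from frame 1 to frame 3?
the green square

(moved 2)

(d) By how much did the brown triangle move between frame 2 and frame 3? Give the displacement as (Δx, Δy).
(-6, -6)

The brown triangle was at (12, 12) in frame 2 and (6, 6) in frame 3.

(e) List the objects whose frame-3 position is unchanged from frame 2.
the brown square, the purple circle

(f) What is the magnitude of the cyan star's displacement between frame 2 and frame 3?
9

The cyan star moved from (10, 6) to (18, 3), a distance of √(8² + 3²) ≈ 9.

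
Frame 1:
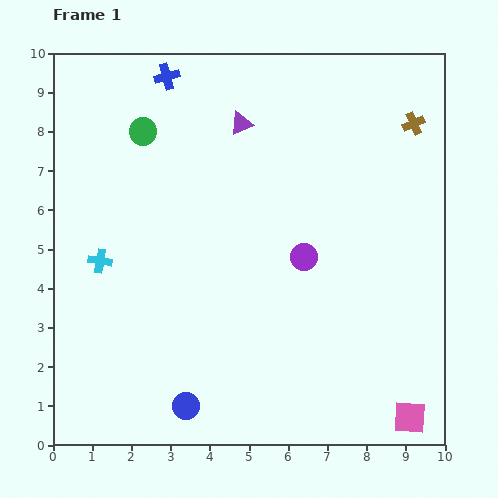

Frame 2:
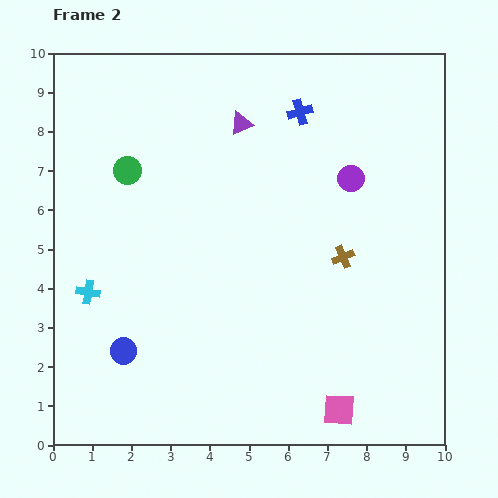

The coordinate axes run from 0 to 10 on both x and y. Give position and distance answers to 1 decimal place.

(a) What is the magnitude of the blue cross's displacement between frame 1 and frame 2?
3.5

The blue cross moved from (2.9, 9.4) to (6.3, 8.5), a distance of √(3.4² + 0.9²) ≈ 3.5.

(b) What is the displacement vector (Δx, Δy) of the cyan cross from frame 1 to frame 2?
(-0.3, -0.8)

The cyan cross was at (1.2, 4.7) in frame 1 and (0.9, 3.9) in frame 2.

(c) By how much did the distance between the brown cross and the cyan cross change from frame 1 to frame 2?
-2.1

Distance in frame 1: 8.7. Distance in frame 2: 6.6.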